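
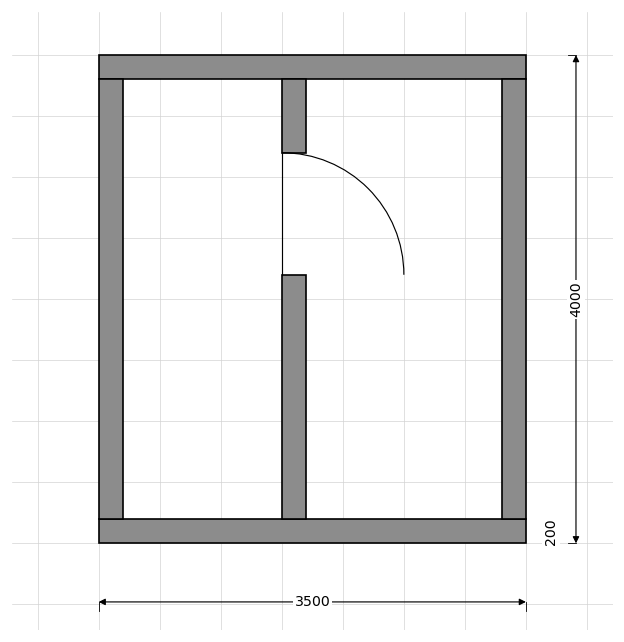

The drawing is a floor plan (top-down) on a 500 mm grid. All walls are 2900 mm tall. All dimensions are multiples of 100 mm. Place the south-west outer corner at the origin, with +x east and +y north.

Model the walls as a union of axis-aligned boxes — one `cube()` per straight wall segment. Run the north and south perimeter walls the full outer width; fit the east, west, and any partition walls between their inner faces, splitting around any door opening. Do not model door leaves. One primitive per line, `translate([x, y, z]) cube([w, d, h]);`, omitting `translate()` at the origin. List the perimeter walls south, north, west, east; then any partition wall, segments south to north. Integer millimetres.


cube([3500, 200, 2900]);
translate([0, 3800, 0]) cube([3500, 200, 2900]);
translate([0, 200, 0]) cube([200, 3600, 2900]);
translate([3300, 200, 0]) cube([200, 3600, 2900]);
translate([1500, 200, 0]) cube([200, 2000, 2900]);
translate([1500, 3200, 0]) cube([200, 600, 2900]);


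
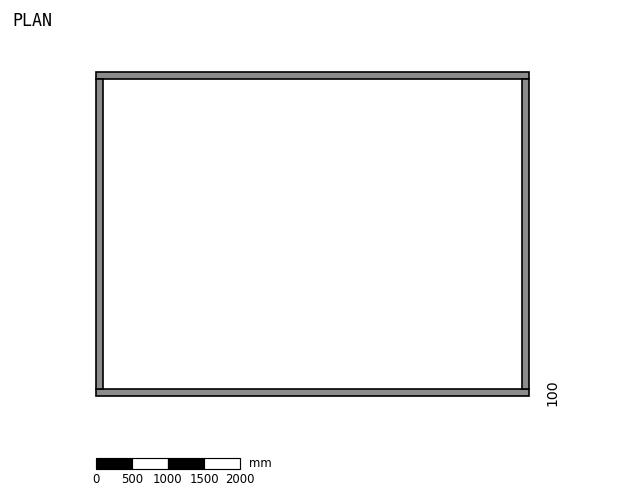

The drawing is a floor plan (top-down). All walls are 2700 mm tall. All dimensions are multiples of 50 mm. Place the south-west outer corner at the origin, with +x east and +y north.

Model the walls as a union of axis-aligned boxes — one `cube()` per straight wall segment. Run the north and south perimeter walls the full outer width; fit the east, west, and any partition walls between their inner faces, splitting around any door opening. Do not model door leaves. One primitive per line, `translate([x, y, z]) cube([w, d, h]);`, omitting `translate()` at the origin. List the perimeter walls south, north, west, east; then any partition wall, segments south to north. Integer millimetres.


cube([6000, 100, 2700]);
translate([0, 4400, 0]) cube([6000, 100, 2700]);
translate([0, 100, 0]) cube([100, 4300, 2700]);
translate([5900, 100, 0]) cube([100, 4300, 2700]);


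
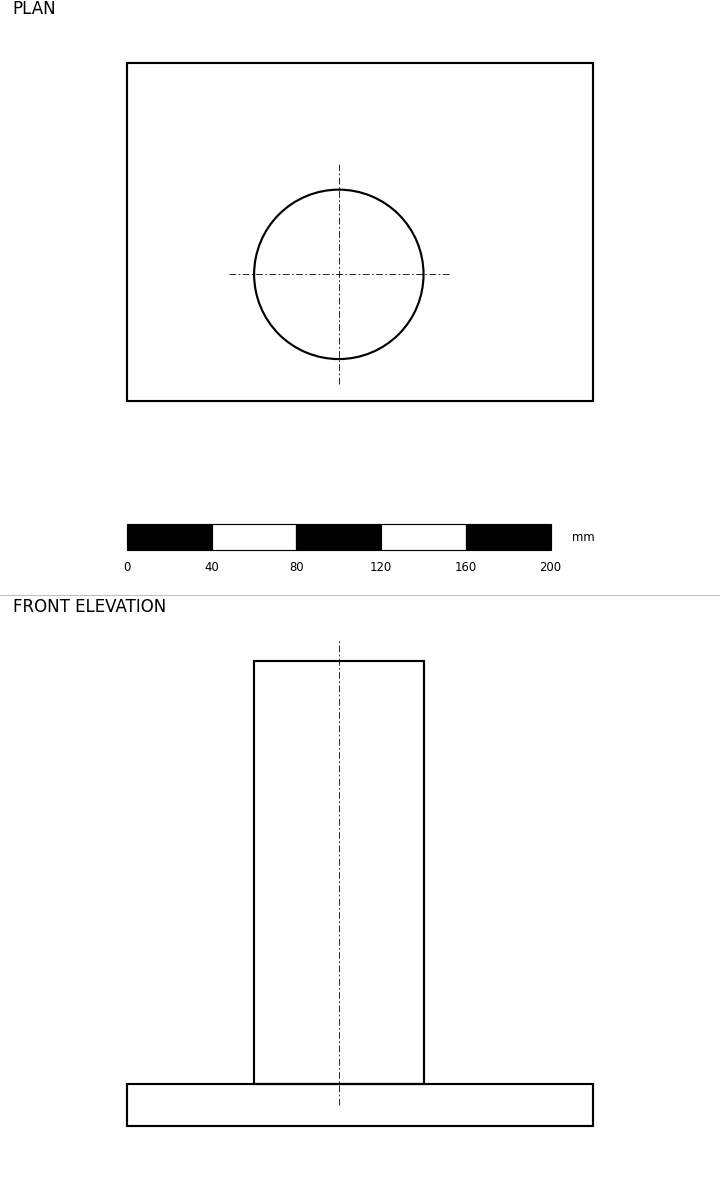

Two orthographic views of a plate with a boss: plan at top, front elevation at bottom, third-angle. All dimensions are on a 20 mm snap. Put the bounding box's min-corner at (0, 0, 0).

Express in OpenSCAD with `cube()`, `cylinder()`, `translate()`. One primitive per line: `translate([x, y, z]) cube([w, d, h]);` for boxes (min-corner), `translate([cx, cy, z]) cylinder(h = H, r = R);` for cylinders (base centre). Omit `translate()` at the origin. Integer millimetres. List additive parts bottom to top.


cube([220, 160, 20]);
translate([100, 60, 20]) cylinder(h = 200, r = 40);


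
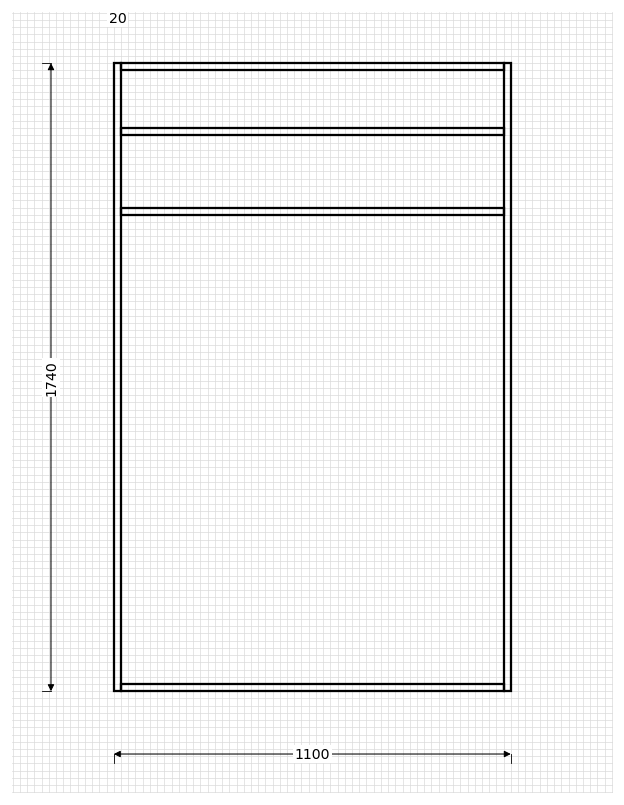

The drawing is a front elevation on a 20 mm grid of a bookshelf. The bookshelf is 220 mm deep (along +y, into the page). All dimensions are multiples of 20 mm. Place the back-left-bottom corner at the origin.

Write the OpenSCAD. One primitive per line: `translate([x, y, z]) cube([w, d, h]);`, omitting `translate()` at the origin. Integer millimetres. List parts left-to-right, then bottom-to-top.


cube([20, 220, 1740]);
translate([20, 0, 0]) cube([1060, 220, 20]);
translate([20, 0, 1320]) cube([1060, 220, 20]);
translate([20, 0, 1540]) cube([1060, 220, 20]);
translate([20, 0, 1720]) cube([1060, 220, 20]);
translate([1080, 0, 0]) cube([20, 220, 1740]);


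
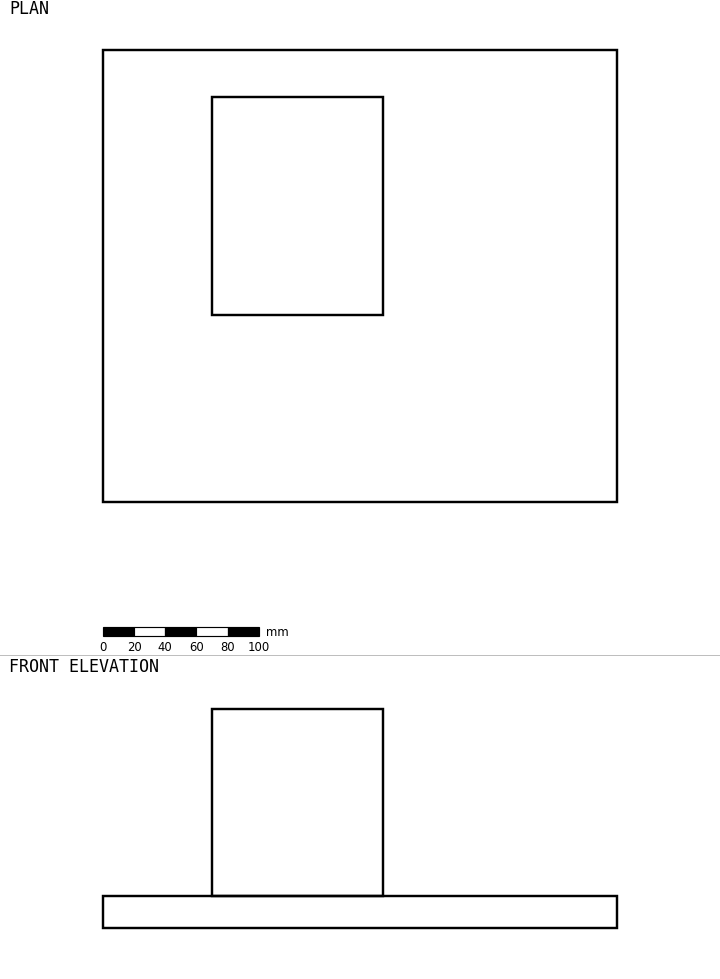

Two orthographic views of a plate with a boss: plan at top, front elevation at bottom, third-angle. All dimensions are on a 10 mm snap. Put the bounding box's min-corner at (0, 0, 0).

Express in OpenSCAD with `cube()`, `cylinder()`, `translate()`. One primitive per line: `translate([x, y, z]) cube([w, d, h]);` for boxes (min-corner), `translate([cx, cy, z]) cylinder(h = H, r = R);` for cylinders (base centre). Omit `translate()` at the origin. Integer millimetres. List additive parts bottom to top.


cube([330, 290, 20]);
translate([70, 120, 20]) cube([110, 140, 120]);


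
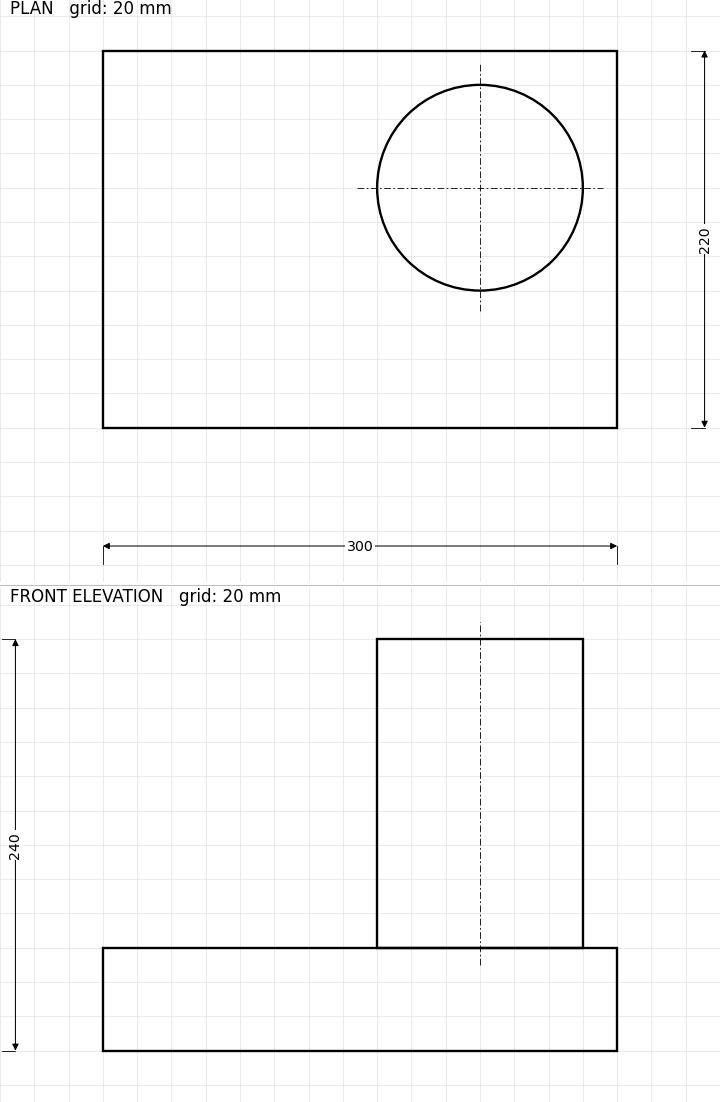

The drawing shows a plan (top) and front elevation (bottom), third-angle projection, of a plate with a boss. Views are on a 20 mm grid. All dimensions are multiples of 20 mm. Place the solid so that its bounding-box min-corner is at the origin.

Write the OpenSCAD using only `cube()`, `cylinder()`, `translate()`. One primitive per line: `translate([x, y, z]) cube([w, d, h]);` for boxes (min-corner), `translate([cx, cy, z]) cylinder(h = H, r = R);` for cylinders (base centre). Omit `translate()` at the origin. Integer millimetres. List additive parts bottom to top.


cube([300, 220, 60]);
translate([220, 140, 60]) cylinder(h = 180, r = 60);


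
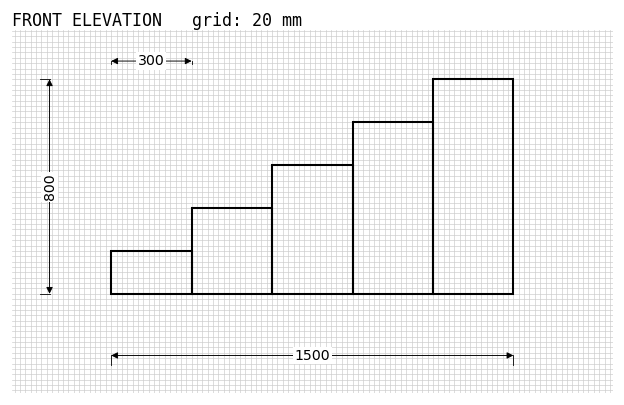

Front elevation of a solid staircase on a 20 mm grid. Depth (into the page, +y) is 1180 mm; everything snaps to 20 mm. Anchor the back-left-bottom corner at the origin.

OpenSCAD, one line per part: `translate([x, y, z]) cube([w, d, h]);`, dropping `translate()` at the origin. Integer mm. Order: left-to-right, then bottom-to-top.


cube([300, 1180, 160]);
translate([300, 0, 0]) cube([300, 1180, 320]);
translate([600, 0, 0]) cube([300, 1180, 480]);
translate([900, 0, 0]) cube([300, 1180, 640]);
translate([1200, 0, 0]) cube([300, 1180, 800]);


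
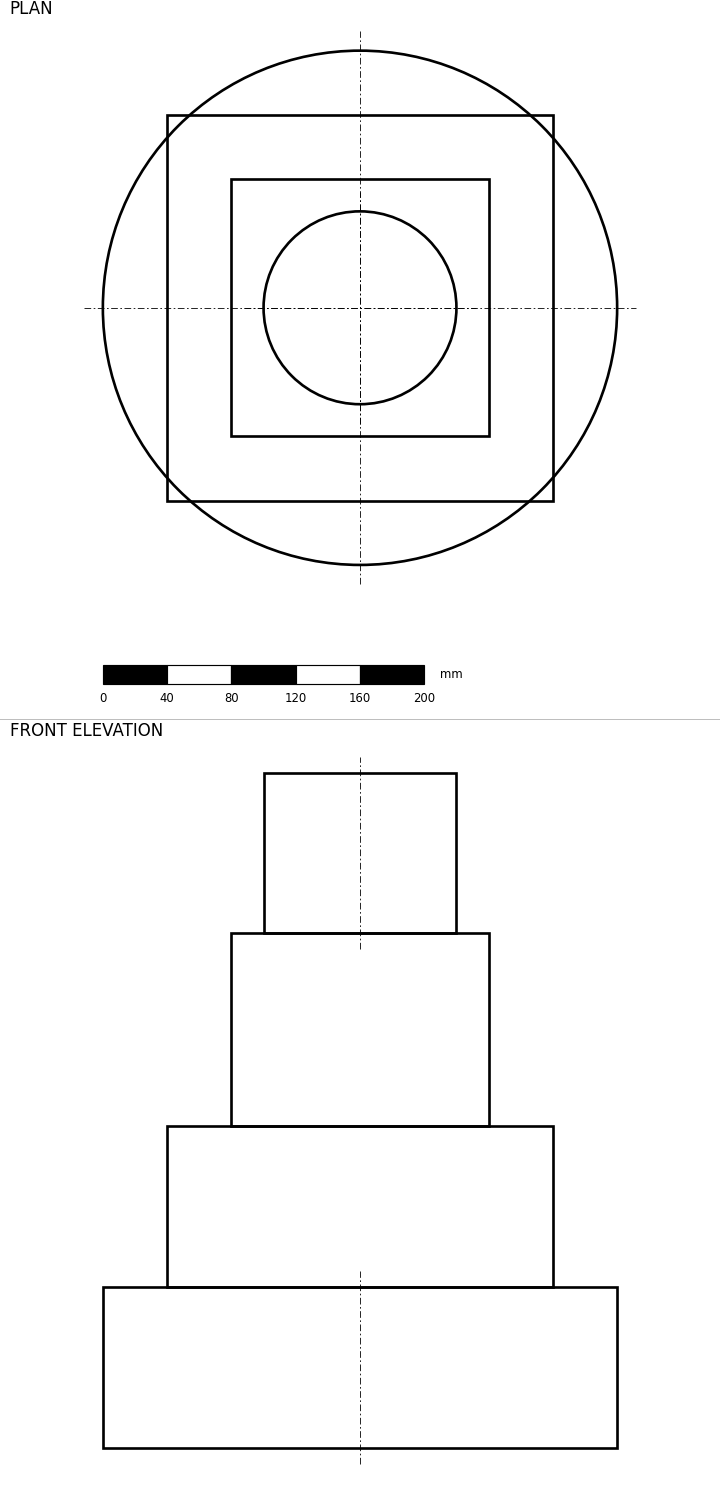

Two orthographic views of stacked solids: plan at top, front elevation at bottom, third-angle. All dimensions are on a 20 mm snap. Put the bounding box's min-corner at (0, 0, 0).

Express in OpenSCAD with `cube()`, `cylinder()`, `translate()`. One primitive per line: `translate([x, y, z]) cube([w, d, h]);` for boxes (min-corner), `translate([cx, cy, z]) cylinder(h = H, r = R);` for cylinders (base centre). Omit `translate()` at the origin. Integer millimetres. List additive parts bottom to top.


translate([160, 160, 0]) cylinder(h = 100, r = 160);
translate([40, 40, 100]) cube([240, 240, 100]);
translate([80, 80, 200]) cube([160, 160, 120]);
translate([160, 160, 320]) cylinder(h = 100, r = 60);


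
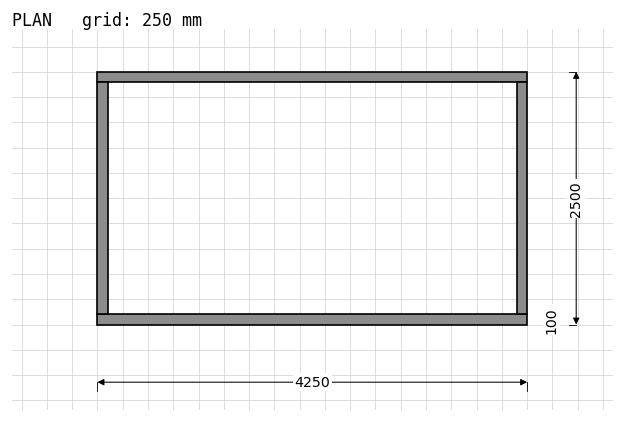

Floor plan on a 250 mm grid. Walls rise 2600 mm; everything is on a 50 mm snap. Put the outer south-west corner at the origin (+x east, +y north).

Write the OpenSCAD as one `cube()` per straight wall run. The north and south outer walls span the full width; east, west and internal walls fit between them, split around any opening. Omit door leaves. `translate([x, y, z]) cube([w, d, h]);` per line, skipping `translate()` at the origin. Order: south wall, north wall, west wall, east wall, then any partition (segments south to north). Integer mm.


cube([4250, 100, 2600]);
translate([0, 2400, 0]) cube([4250, 100, 2600]);
translate([0, 100, 0]) cube([100, 2300, 2600]);
translate([4150, 100, 0]) cube([100, 2300, 2600]);


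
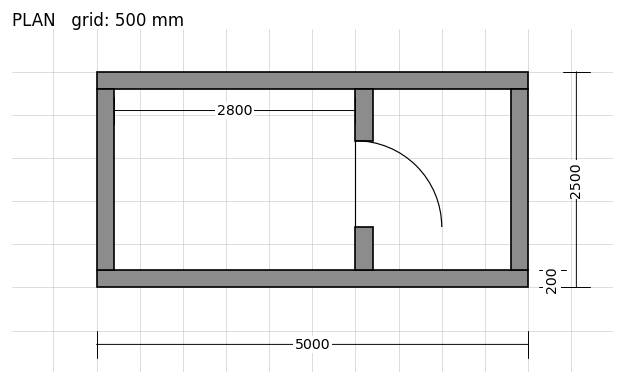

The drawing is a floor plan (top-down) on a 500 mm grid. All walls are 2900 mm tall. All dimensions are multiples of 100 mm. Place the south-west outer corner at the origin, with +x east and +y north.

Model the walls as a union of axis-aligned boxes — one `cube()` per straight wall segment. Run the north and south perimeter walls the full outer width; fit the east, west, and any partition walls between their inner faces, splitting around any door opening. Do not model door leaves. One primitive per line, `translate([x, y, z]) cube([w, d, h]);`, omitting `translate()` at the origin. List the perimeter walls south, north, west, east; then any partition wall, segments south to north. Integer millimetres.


cube([5000, 200, 2900]);
translate([0, 2300, 0]) cube([5000, 200, 2900]);
translate([0, 200, 0]) cube([200, 2100, 2900]);
translate([4800, 200, 0]) cube([200, 2100, 2900]);
translate([3000, 200, 0]) cube([200, 500, 2900]);
translate([3000, 1700, 0]) cube([200, 600, 2900]);


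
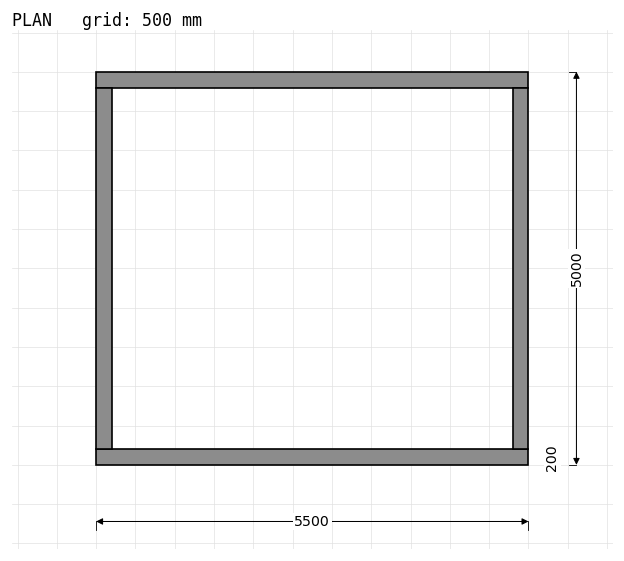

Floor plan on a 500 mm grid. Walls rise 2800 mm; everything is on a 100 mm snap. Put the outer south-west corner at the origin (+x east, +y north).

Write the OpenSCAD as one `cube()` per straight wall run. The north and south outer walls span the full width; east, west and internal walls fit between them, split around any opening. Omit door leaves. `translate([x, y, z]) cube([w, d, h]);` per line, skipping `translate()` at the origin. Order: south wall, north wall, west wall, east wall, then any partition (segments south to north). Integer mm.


cube([5500, 200, 2800]);
translate([0, 4800, 0]) cube([5500, 200, 2800]);
translate([0, 200, 0]) cube([200, 4600, 2800]);
translate([5300, 200, 0]) cube([200, 4600, 2800]);


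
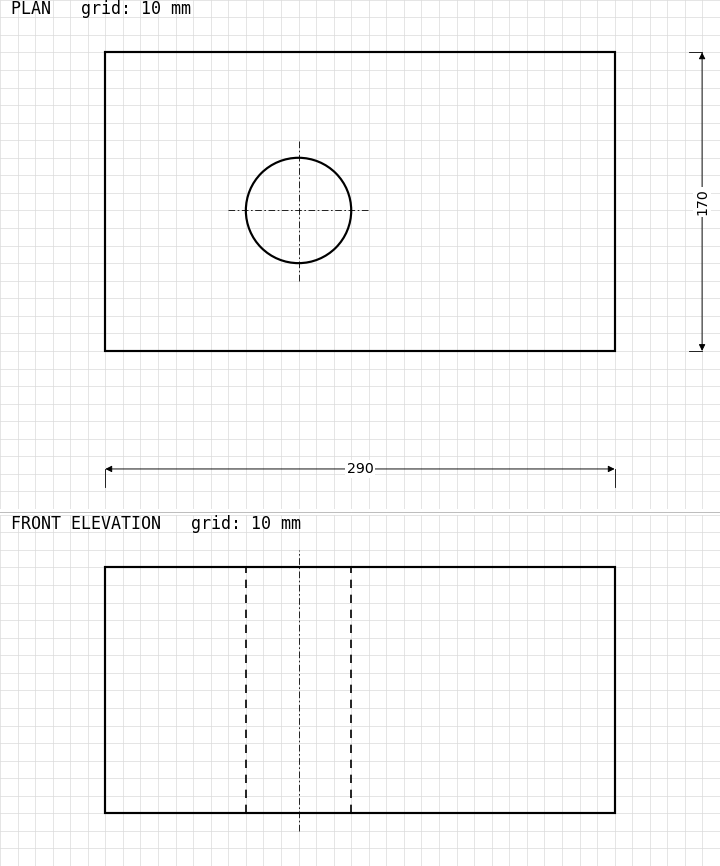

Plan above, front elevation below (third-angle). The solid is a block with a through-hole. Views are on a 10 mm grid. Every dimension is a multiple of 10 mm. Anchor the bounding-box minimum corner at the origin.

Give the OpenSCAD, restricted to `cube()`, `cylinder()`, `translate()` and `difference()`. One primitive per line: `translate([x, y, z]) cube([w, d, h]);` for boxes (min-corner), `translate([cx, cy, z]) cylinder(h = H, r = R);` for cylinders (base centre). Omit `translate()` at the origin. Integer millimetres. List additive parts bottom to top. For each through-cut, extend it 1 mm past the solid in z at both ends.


difference() {
  cube([290, 170, 140]);
  translate([110, 80, -1]) cylinder(h = 142, r = 30);
}


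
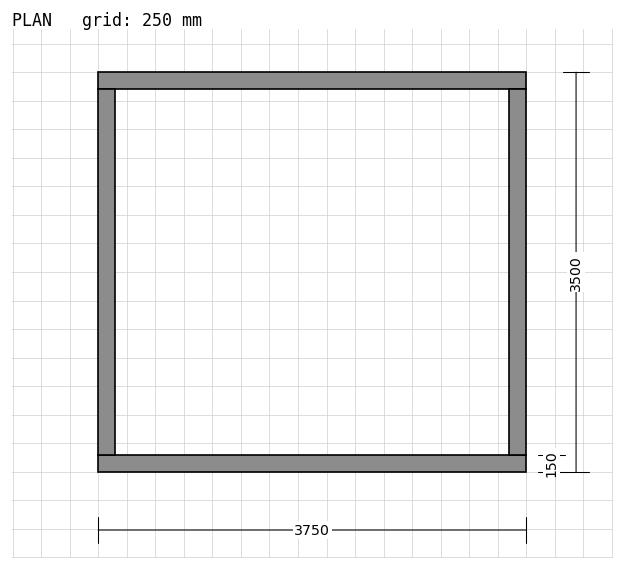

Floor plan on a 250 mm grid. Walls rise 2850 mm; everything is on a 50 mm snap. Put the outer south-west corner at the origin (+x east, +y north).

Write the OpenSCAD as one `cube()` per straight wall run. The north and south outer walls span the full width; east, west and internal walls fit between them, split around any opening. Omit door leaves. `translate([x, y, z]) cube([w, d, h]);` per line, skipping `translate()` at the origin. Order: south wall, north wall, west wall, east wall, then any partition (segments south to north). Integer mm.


cube([3750, 150, 2850]);
translate([0, 3350, 0]) cube([3750, 150, 2850]);
translate([0, 150, 0]) cube([150, 3200, 2850]);
translate([3600, 150, 0]) cube([150, 3200, 2850]);


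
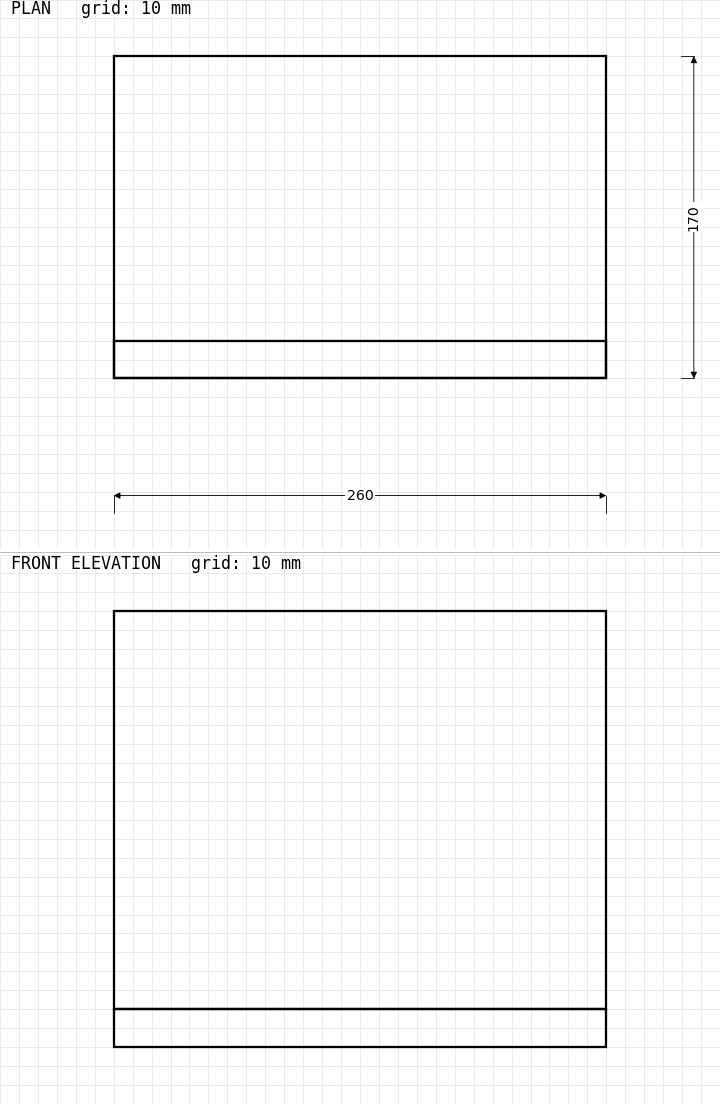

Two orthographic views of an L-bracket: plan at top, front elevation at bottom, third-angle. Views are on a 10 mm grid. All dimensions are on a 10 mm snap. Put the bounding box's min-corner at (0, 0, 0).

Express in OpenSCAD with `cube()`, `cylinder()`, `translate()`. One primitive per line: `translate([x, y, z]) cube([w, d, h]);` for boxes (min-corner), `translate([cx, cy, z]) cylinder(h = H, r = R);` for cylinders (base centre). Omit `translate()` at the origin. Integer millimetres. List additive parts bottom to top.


cube([260, 170, 20]);
translate([0, 0, 20]) cube([260, 20, 210]);


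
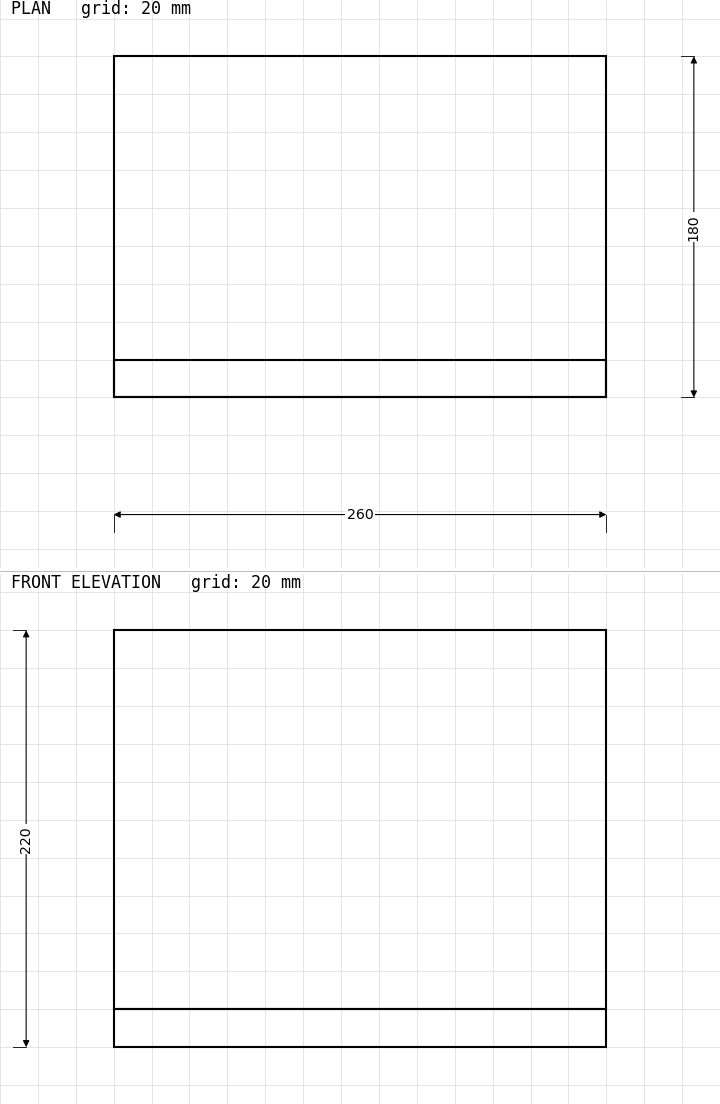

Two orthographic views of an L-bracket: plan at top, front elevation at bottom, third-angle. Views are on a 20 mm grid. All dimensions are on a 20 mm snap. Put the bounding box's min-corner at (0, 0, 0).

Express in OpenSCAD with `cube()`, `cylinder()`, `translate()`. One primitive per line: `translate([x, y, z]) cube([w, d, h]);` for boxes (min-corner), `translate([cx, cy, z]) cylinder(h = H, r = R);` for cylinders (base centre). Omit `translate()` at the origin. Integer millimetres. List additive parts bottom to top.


cube([260, 180, 20]);
translate([0, 0, 20]) cube([260, 20, 200]);


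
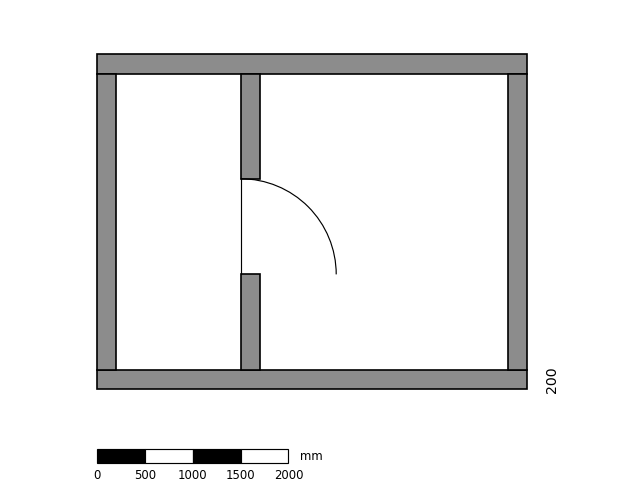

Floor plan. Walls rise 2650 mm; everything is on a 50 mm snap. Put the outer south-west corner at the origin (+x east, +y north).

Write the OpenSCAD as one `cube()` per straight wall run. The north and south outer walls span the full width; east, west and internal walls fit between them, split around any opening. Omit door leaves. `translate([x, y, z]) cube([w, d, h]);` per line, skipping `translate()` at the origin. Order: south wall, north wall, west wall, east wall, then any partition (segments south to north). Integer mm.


cube([4500, 200, 2650]);
translate([0, 3300, 0]) cube([4500, 200, 2650]);
translate([0, 200, 0]) cube([200, 3100, 2650]);
translate([4300, 200, 0]) cube([200, 3100, 2650]);
translate([1500, 200, 0]) cube([200, 1000, 2650]);
translate([1500, 2200, 0]) cube([200, 1100, 2650]);


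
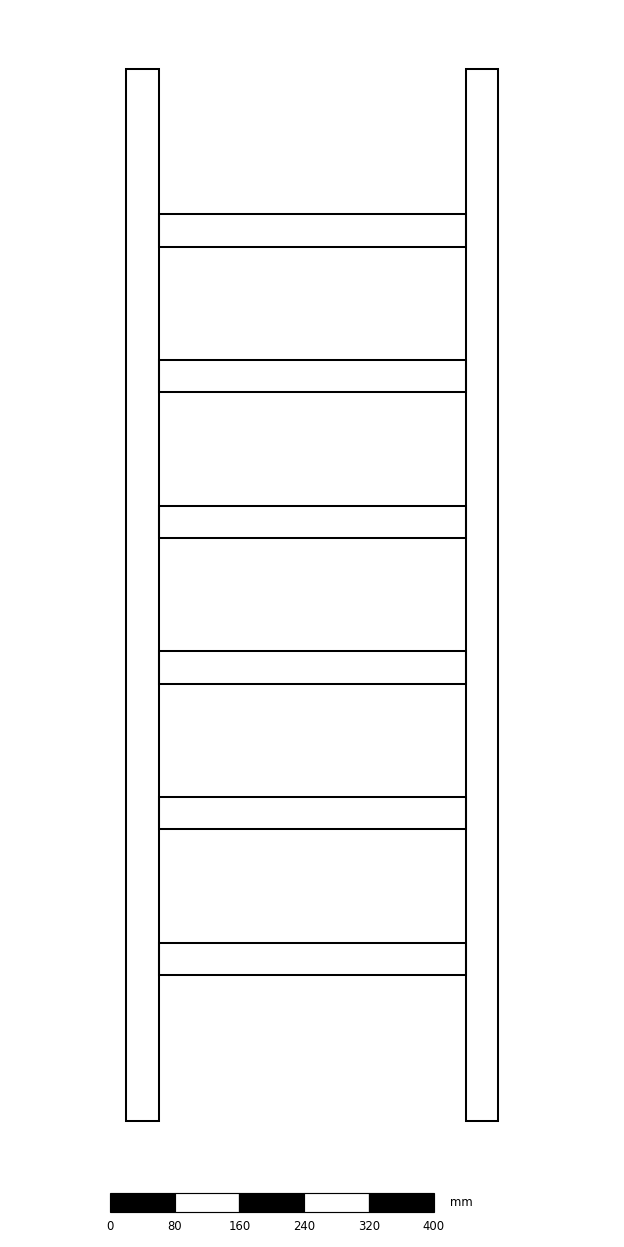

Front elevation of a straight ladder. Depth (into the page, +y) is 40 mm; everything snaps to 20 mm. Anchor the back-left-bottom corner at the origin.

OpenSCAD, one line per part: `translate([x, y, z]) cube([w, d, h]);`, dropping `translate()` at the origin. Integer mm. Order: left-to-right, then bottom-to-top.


cube([40, 40, 1300]);
translate([40, 0, 180]) cube([380, 40, 40]);
translate([40, 0, 360]) cube([380, 40, 40]);
translate([40, 0, 540]) cube([380, 40, 40]);
translate([40, 0, 720]) cube([380, 40, 40]);
translate([40, 0, 900]) cube([380, 40, 40]);
translate([40, 0, 1080]) cube([380, 40, 40]);
translate([420, 0, 0]) cube([40, 40, 1300]);


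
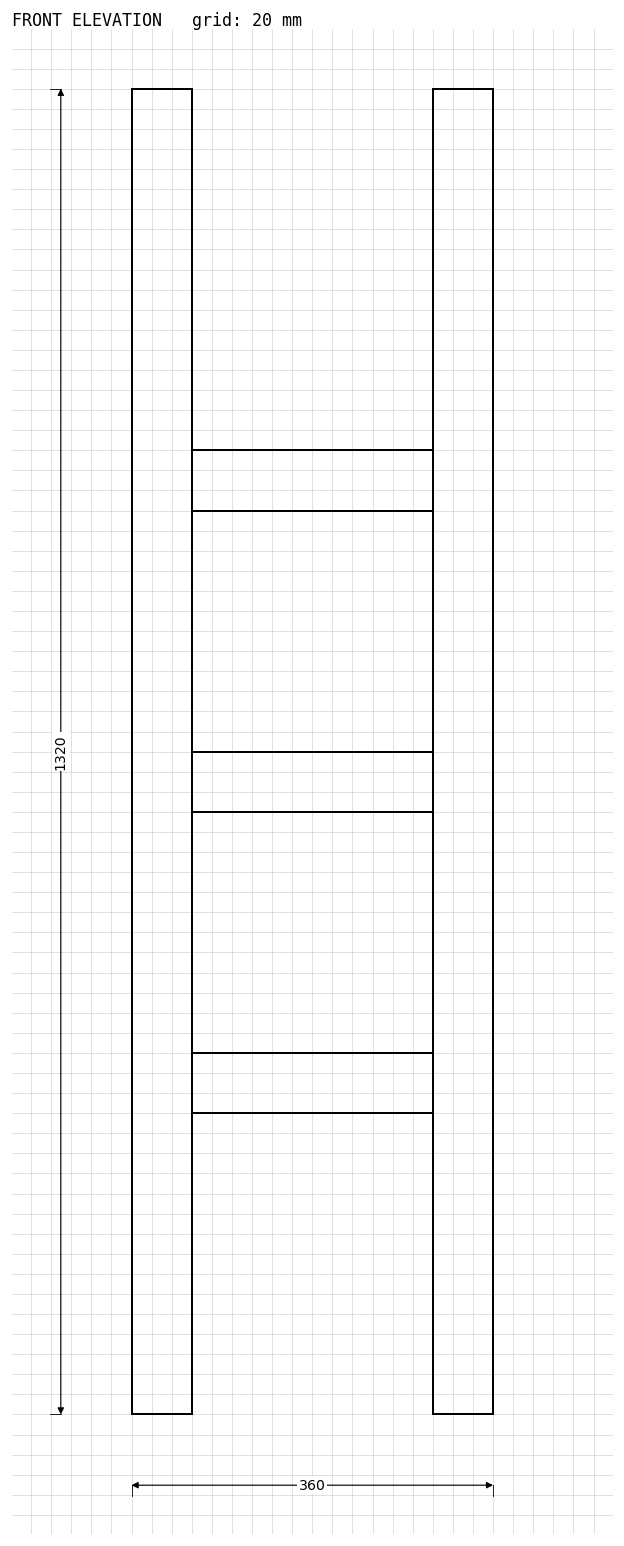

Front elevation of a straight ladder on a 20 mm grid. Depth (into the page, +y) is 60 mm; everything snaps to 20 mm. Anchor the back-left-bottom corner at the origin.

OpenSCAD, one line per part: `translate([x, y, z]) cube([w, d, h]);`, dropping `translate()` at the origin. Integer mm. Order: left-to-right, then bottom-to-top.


cube([60, 60, 1320]);
translate([60, 0, 300]) cube([240, 60, 60]);
translate([60, 0, 600]) cube([240, 60, 60]);
translate([60, 0, 900]) cube([240, 60, 60]);
translate([300, 0, 0]) cube([60, 60, 1320]);


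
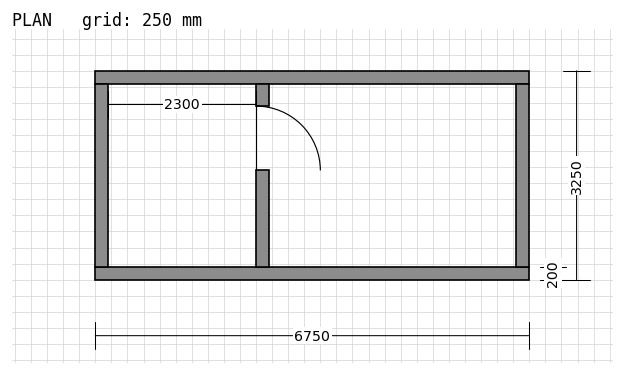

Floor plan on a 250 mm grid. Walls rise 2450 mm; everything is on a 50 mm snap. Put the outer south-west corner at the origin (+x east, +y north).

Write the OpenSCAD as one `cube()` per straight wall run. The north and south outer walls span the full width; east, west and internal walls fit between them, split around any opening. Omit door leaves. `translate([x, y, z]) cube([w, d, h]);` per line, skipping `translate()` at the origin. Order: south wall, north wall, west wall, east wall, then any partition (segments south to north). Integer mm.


cube([6750, 200, 2450]);
translate([0, 3050, 0]) cube([6750, 200, 2450]);
translate([0, 200, 0]) cube([200, 2850, 2450]);
translate([6550, 200, 0]) cube([200, 2850, 2450]);
translate([2500, 200, 0]) cube([200, 1500, 2450]);
translate([2500, 2700, 0]) cube([200, 350, 2450]);


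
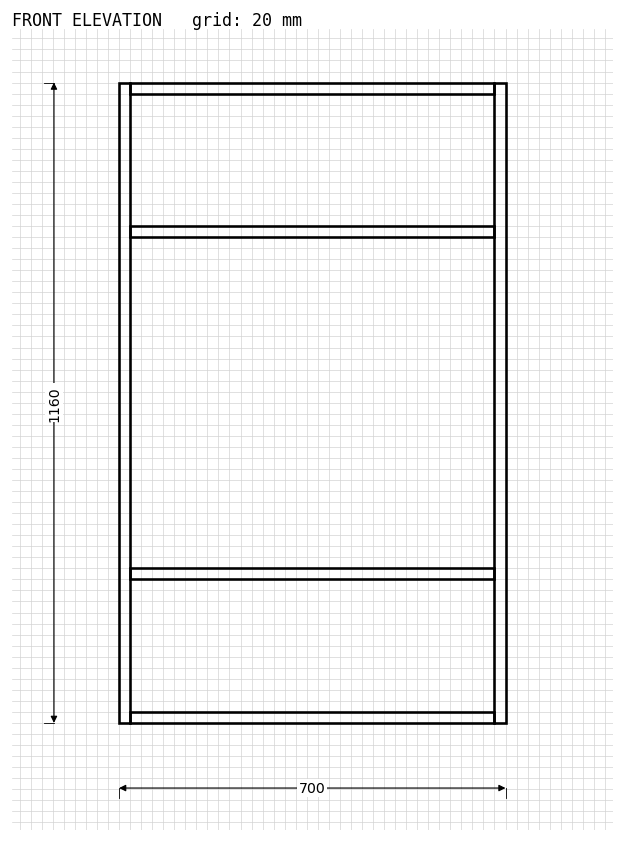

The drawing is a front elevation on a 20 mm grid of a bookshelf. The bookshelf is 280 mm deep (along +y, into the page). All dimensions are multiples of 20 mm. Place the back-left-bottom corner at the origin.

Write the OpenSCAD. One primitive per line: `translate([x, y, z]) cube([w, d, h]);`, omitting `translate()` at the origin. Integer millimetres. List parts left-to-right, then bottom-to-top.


cube([20, 280, 1160]);
translate([20, 0, 0]) cube([660, 280, 20]);
translate([20, 0, 260]) cube([660, 280, 20]);
translate([20, 0, 880]) cube([660, 280, 20]);
translate([20, 0, 1140]) cube([660, 280, 20]);
translate([680, 0, 0]) cube([20, 280, 1160]);


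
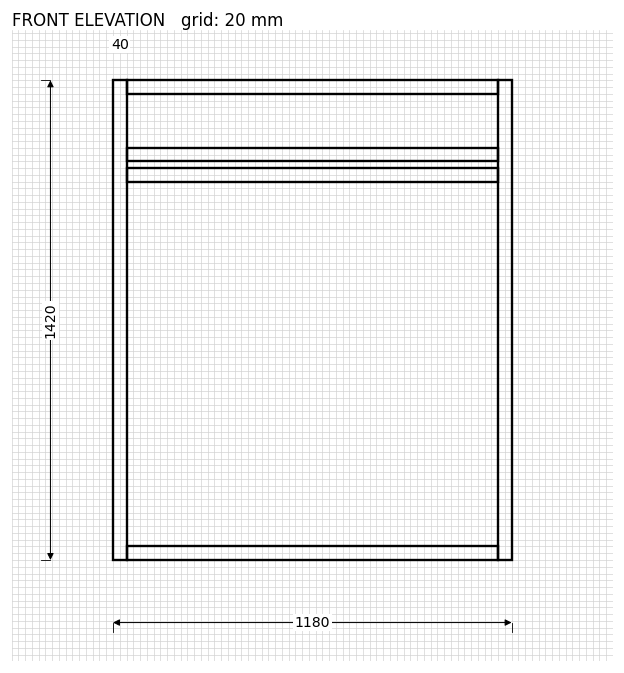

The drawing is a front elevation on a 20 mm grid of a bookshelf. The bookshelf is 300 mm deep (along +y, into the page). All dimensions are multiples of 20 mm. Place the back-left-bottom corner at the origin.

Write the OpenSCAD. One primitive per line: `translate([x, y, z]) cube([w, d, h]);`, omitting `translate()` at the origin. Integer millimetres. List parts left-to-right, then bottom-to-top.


cube([40, 300, 1420]);
translate([40, 0, 0]) cube([1100, 300, 40]);
translate([40, 0, 1120]) cube([1100, 300, 40]);
translate([40, 0, 1180]) cube([1100, 300, 40]);
translate([40, 0, 1380]) cube([1100, 300, 40]);
translate([1140, 0, 0]) cube([40, 300, 1420]);


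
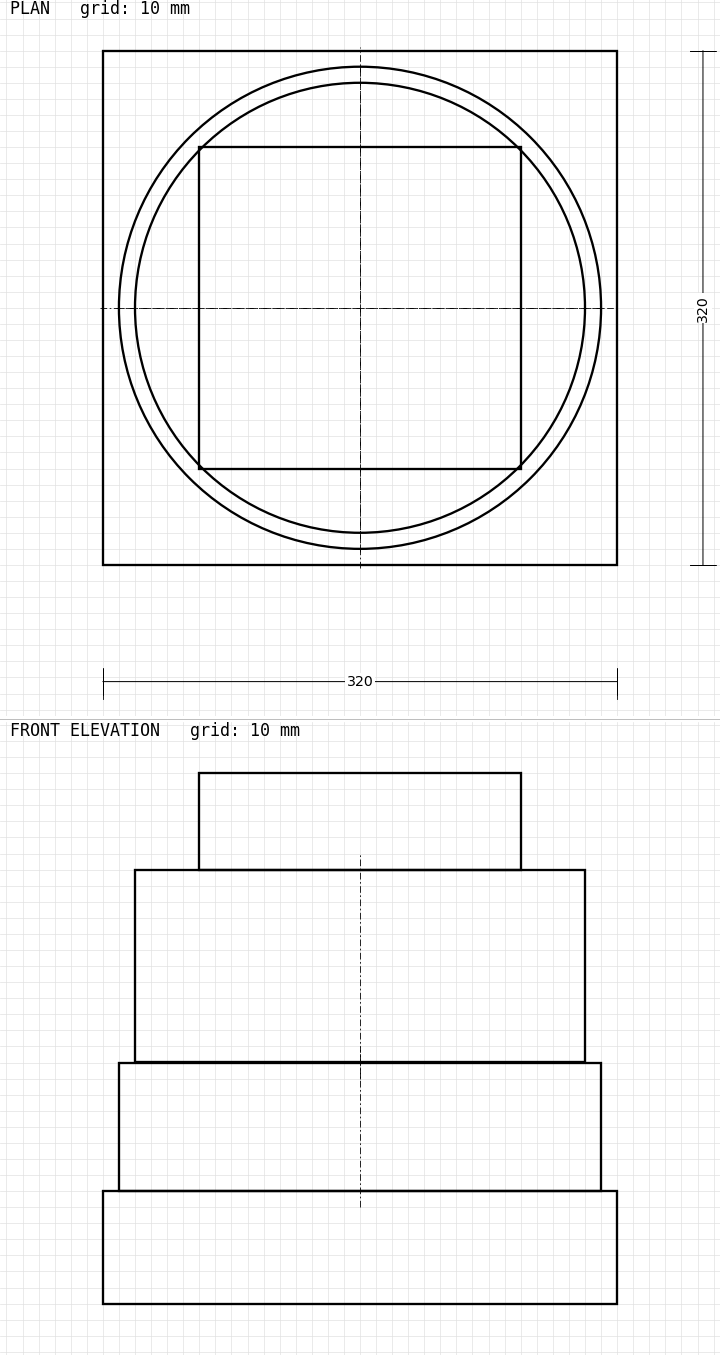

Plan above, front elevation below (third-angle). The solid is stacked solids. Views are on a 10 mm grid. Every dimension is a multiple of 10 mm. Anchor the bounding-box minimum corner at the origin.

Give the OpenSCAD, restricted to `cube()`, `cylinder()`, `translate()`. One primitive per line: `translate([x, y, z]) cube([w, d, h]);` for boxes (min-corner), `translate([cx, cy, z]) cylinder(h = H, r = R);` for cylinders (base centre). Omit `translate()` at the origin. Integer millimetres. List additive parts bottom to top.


cube([320, 320, 70]);
translate([160, 160, 70]) cylinder(h = 80, r = 150);
translate([160, 160, 150]) cylinder(h = 120, r = 140);
translate([60, 60, 270]) cube([200, 200, 60]);


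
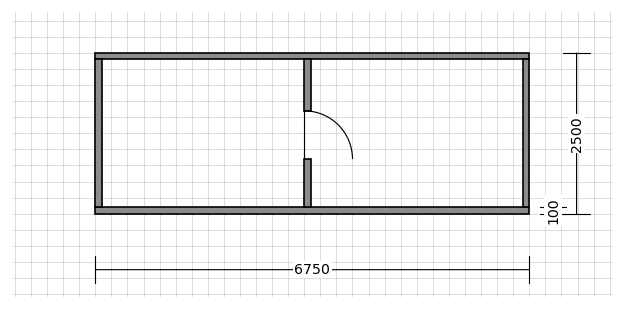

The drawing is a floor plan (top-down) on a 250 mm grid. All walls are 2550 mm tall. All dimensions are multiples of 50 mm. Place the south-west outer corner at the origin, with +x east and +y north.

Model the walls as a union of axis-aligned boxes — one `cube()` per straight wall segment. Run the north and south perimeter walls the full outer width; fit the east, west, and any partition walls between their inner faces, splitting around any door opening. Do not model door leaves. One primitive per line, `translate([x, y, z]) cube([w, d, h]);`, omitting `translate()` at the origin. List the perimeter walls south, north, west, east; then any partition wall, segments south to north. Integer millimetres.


cube([6750, 100, 2550]);
translate([0, 2400, 0]) cube([6750, 100, 2550]);
translate([0, 100, 0]) cube([100, 2300, 2550]);
translate([6650, 100, 0]) cube([100, 2300, 2550]);
translate([3250, 100, 0]) cube([100, 750, 2550]);
translate([3250, 1600, 0]) cube([100, 800, 2550]);


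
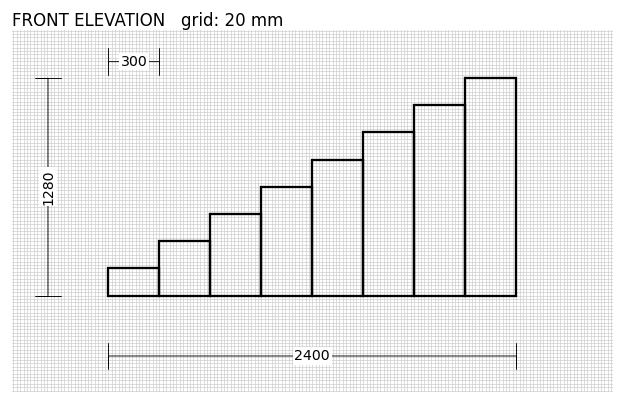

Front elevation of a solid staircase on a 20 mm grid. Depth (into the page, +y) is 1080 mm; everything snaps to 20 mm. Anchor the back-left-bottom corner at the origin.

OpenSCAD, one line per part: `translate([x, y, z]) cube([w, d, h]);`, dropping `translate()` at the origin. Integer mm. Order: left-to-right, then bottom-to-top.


cube([300, 1080, 160]);
translate([300, 0, 0]) cube([300, 1080, 320]);
translate([600, 0, 0]) cube([300, 1080, 480]);
translate([900, 0, 0]) cube([300, 1080, 640]);
translate([1200, 0, 0]) cube([300, 1080, 800]);
translate([1500, 0, 0]) cube([300, 1080, 960]);
translate([1800, 0, 0]) cube([300, 1080, 1120]);
translate([2100, 0, 0]) cube([300, 1080, 1280]);


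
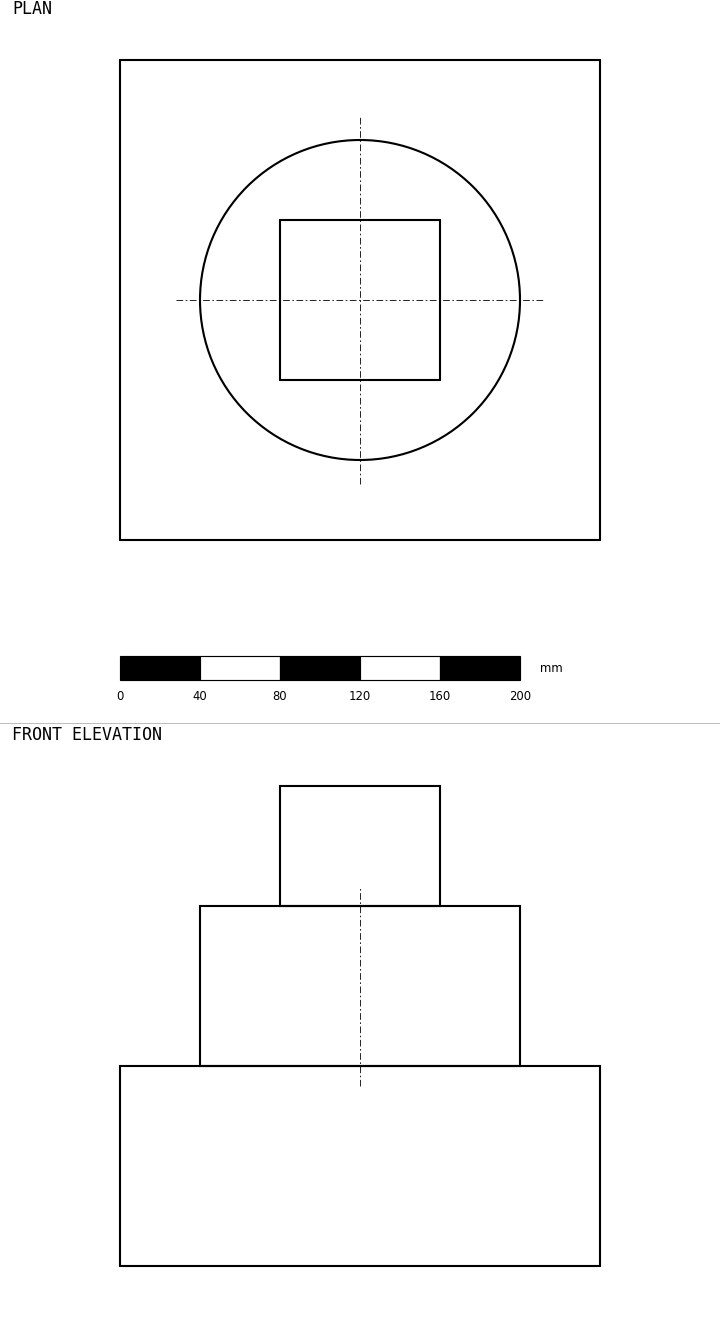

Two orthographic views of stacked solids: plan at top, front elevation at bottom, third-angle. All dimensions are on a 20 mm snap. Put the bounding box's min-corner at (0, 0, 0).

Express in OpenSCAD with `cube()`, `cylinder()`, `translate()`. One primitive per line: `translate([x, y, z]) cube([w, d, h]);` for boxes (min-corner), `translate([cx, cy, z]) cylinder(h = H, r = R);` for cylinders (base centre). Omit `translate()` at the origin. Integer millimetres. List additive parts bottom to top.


cube([240, 240, 100]);
translate([120, 120, 100]) cylinder(h = 80, r = 80);
translate([80, 80, 180]) cube([80, 80, 60]);


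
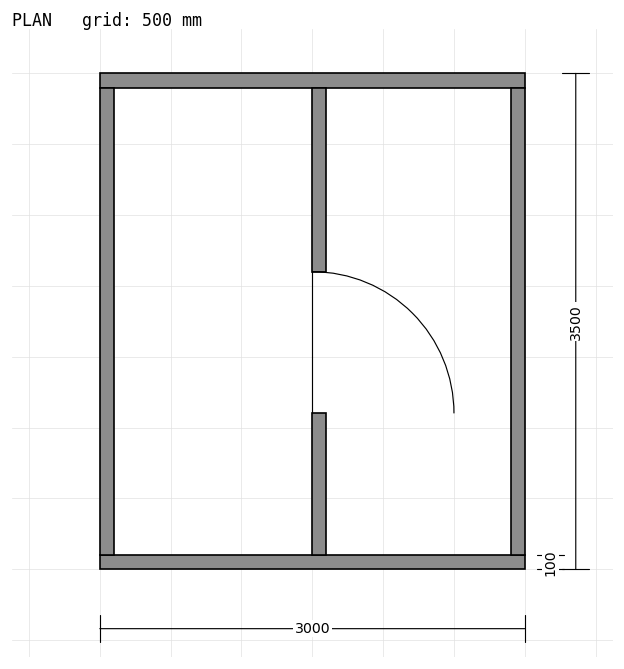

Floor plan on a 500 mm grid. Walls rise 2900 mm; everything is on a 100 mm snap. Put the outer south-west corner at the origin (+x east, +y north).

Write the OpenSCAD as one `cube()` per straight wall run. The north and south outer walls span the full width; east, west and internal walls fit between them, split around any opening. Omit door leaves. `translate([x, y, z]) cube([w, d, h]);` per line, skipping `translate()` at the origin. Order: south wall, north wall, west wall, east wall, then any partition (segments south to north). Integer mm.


cube([3000, 100, 2900]);
translate([0, 3400, 0]) cube([3000, 100, 2900]);
translate([0, 100, 0]) cube([100, 3300, 2900]);
translate([2900, 100, 0]) cube([100, 3300, 2900]);
translate([1500, 100, 0]) cube([100, 1000, 2900]);
translate([1500, 2100, 0]) cube([100, 1300, 2900]);


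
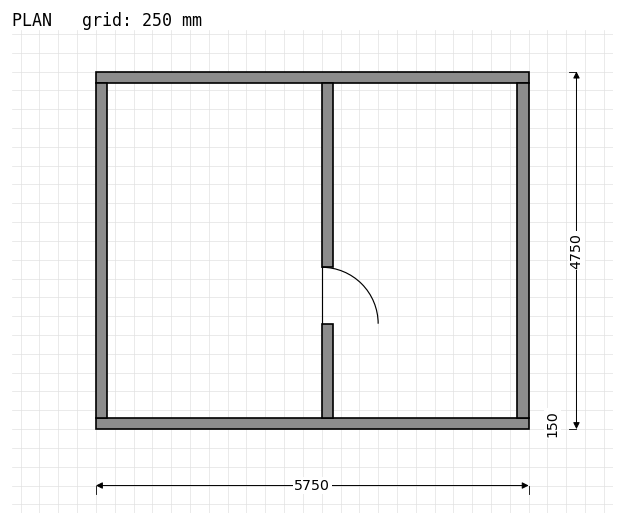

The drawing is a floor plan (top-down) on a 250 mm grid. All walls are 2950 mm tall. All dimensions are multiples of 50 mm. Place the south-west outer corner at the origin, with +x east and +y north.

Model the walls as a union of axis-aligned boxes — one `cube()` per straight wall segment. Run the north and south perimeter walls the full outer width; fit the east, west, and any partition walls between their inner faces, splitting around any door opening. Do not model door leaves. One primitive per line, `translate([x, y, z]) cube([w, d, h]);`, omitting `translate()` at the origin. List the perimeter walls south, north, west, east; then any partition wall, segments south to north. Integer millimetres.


cube([5750, 150, 2950]);
translate([0, 4600, 0]) cube([5750, 150, 2950]);
translate([0, 150, 0]) cube([150, 4450, 2950]);
translate([5600, 150, 0]) cube([150, 4450, 2950]);
translate([3000, 150, 0]) cube([150, 1250, 2950]);
translate([3000, 2150, 0]) cube([150, 2450, 2950]);


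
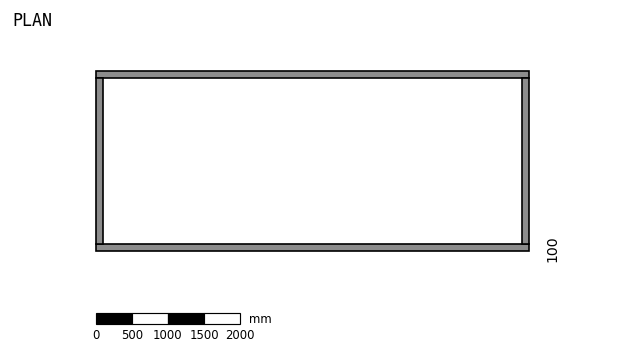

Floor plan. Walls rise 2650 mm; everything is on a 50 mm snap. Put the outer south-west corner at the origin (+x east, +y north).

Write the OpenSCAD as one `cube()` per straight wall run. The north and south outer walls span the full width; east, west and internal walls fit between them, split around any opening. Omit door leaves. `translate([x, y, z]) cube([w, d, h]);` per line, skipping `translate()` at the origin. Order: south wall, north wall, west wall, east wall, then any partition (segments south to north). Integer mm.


cube([6000, 100, 2650]);
translate([0, 2400, 0]) cube([6000, 100, 2650]);
translate([0, 100, 0]) cube([100, 2300, 2650]);
translate([5900, 100, 0]) cube([100, 2300, 2650]);


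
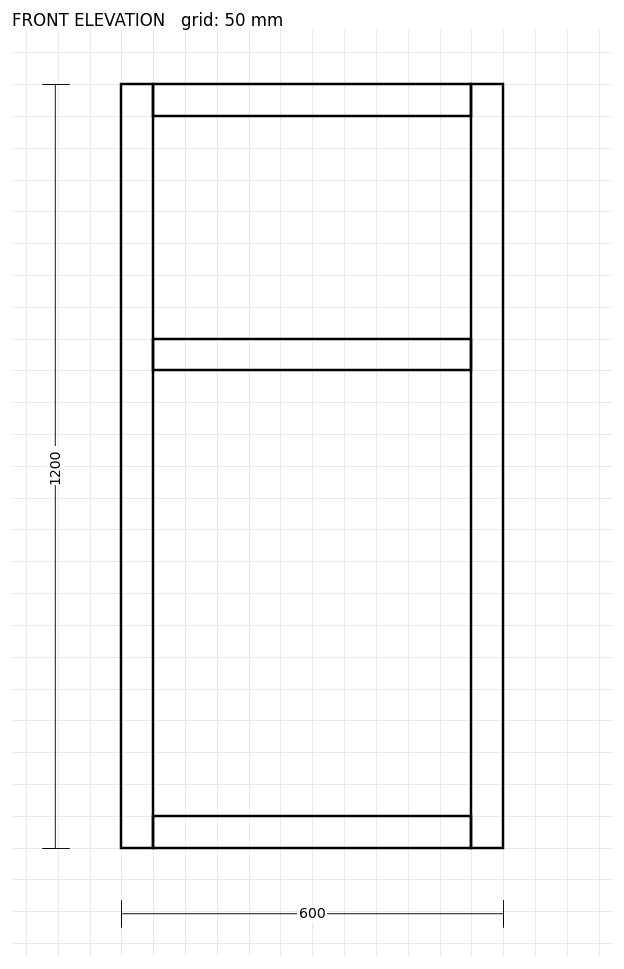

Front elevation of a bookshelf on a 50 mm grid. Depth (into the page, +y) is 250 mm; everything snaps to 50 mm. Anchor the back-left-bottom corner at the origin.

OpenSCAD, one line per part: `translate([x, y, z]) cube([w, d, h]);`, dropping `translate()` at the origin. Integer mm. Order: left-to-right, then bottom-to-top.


cube([50, 250, 1200]);
translate([50, 0, 0]) cube([500, 250, 50]);
translate([50, 0, 750]) cube([500, 250, 50]);
translate([50, 0, 1150]) cube([500, 250, 50]);
translate([550, 0, 0]) cube([50, 250, 1200]);


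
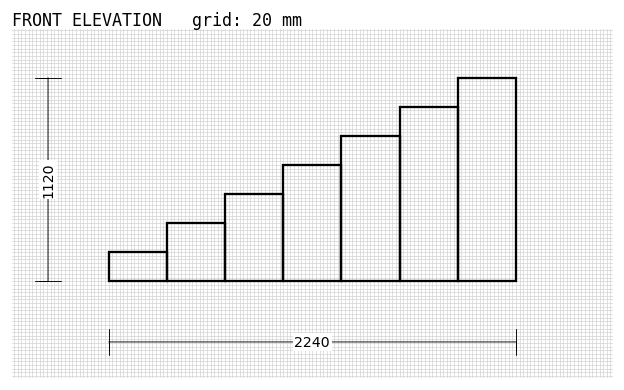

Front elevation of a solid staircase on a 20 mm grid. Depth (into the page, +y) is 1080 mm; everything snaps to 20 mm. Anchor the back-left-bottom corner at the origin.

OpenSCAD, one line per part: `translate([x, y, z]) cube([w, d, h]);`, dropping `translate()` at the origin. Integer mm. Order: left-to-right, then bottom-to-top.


cube([320, 1080, 160]);
translate([320, 0, 0]) cube([320, 1080, 320]);
translate([640, 0, 0]) cube([320, 1080, 480]);
translate([960, 0, 0]) cube([320, 1080, 640]);
translate([1280, 0, 0]) cube([320, 1080, 800]);
translate([1600, 0, 0]) cube([320, 1080, 960]);
translate([1920, 0, 0]) cube([320, 1080, 1120]);


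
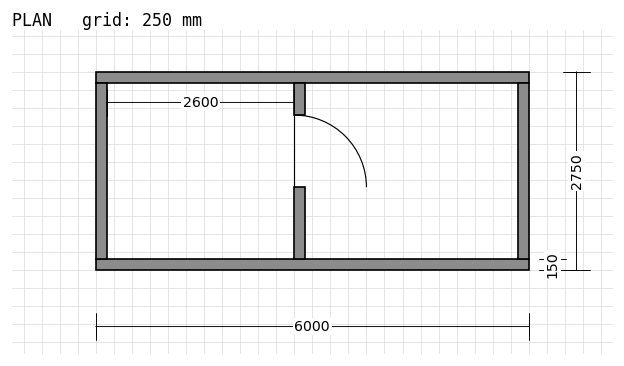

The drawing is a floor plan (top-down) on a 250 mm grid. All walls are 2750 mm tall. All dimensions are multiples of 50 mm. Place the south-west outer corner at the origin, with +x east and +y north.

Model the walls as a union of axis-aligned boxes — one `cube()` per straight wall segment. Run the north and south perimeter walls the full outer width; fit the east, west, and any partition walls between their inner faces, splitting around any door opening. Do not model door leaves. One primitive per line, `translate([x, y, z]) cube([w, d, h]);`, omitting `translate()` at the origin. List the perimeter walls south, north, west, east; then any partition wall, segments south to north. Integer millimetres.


cube([6000, 150, 2750]);
translate([0, 2600, 0]) cube([6000, 150, 2750]);
translate([0, 150, 0]) cube([150, 2450, 2750]);
translate([5850, 150, 0]) cube([150, 2450, 2750]);
translate([2750, 150, 0]) cube([150, 1000, 2750]);
translate([2750, 2150, 0]) cube([150, 450, 2750]);


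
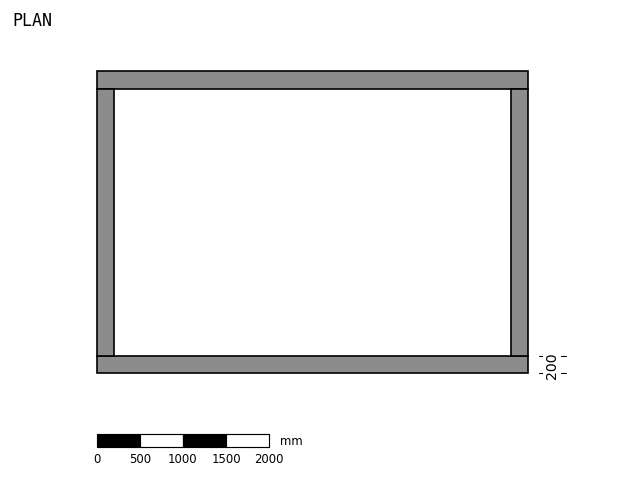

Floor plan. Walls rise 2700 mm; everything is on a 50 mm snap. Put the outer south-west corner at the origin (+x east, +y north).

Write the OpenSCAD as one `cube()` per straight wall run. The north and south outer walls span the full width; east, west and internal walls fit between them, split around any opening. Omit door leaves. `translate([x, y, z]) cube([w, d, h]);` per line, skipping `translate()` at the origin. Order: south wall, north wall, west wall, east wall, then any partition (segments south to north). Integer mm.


cube([5000, 200, 2700]);
translate([0, 3300, 0]) cube([5000, 200, 2700]);
translate([0, 200, 0]) cube([200, 3100, 2700]);
translate([4800, 200, 0]) cube([200, 3100, 2700]);


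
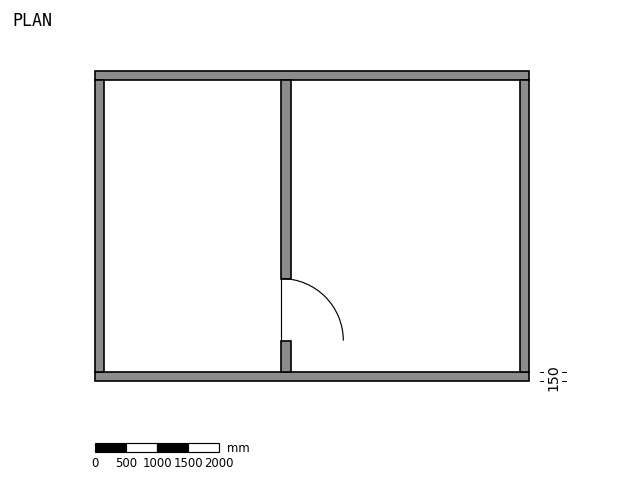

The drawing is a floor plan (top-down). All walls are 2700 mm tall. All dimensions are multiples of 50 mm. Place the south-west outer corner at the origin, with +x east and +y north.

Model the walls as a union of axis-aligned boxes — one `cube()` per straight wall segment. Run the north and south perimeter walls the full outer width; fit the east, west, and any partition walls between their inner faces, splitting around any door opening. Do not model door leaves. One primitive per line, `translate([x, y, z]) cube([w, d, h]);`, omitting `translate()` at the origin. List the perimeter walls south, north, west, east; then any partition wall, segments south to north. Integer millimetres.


cube([7000, 150, 2700]);
translate([0, 4850, 0]) cube([7000, 150, 2700]);
translate([0, 150, 0]) cube([150, 4700, 2700]);
translate([6850, 150, 0]) cube([150, 4700, 2700]);
translate([3000, 150, 0]) cube([150, 500, 2700]);
translate([3000, 1650, 0]) cube([150, 3200, 2700]);


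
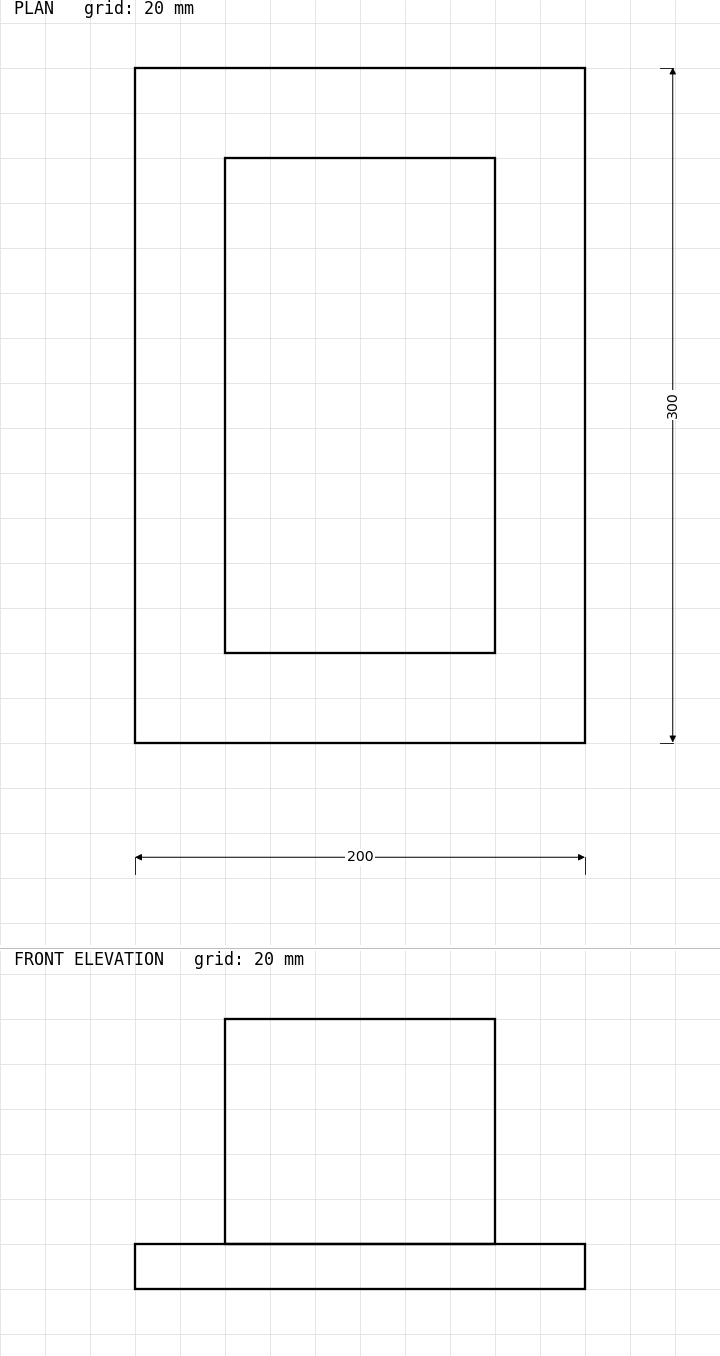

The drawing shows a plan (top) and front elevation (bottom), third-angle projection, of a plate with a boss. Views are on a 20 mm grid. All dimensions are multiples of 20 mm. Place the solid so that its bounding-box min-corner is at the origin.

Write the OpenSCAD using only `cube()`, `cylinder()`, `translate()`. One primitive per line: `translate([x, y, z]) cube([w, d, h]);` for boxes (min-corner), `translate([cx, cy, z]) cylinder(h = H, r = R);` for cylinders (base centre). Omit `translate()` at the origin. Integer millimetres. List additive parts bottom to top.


cube([200, 300, 20]);
translate([40, 40, 20]) cube([120, 220, 100]);


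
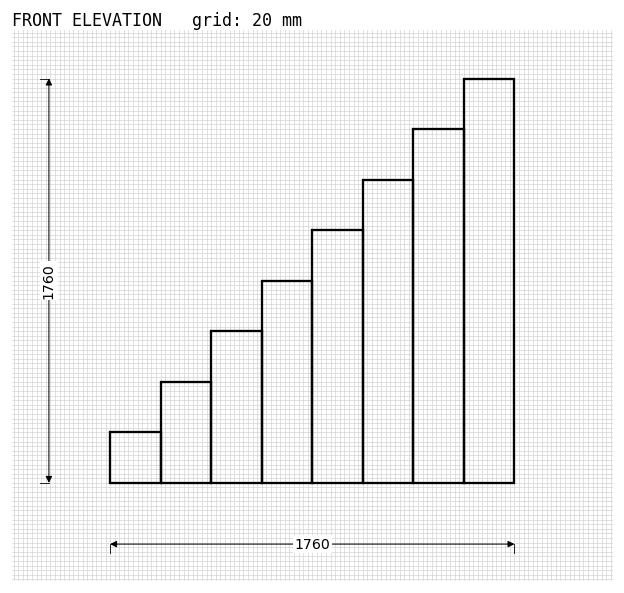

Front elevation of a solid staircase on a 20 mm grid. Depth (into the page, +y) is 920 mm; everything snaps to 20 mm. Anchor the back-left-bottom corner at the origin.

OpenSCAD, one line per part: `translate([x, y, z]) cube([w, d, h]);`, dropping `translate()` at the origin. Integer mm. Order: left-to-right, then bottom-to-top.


cube([220, 920, 220]);
translate([220, 0, 0]) cube([220, 920, 440]);
translate([440, 0, 0]) cube([220, 920, 660]);
translate([660, 0, 0]) cube([220, 920, 880]);
translate([880, 0, 0]) cube([220, 920, 1100]);
translate([1100, 0, 0]) cube([220, 920, 1320]);
translate([1320, 0, 0]) cube([220, 920, 1540]);
translate([1540, 0, 0]) cube([220, 920, 1760]);


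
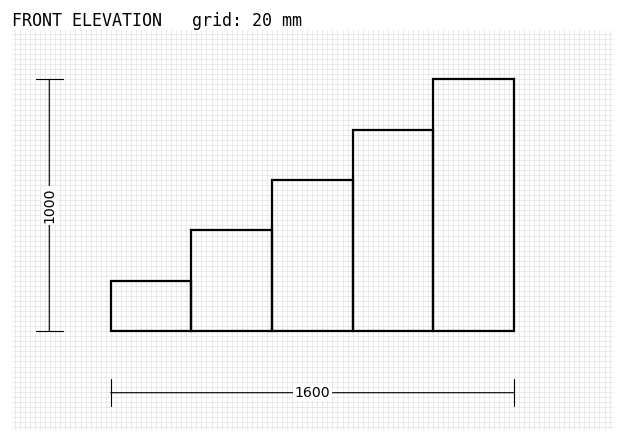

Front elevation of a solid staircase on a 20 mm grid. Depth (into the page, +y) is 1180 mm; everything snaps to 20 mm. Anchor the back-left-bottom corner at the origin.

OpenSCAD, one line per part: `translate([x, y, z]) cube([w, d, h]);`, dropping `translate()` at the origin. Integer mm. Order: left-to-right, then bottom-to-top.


cube([320, 1180, 200]);
translate([320, 0, 0]) cube([320, 1180, 400]);
translate([640, 0, 0]) cube([320, 1180, 600]);
translate([960, 0, 0]) cube([320, 1180, 800]);
translate([1280, 0, 0]) cube([320, 1180, 1000]);


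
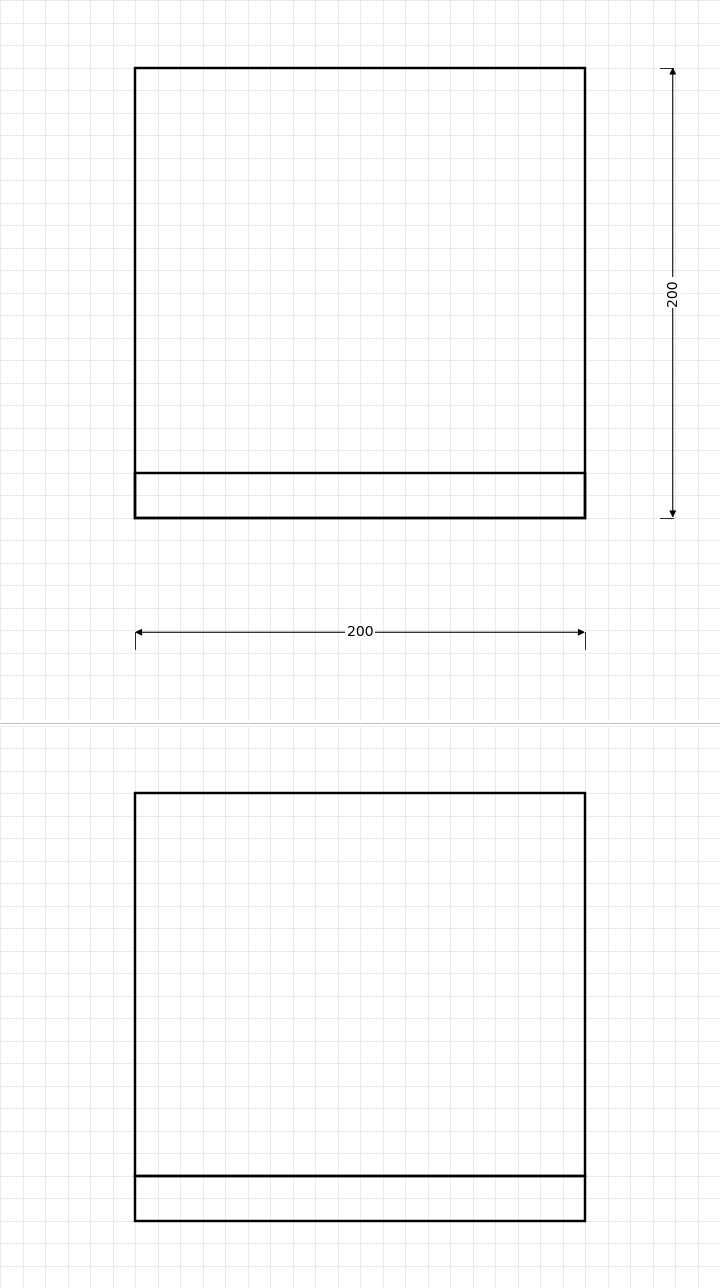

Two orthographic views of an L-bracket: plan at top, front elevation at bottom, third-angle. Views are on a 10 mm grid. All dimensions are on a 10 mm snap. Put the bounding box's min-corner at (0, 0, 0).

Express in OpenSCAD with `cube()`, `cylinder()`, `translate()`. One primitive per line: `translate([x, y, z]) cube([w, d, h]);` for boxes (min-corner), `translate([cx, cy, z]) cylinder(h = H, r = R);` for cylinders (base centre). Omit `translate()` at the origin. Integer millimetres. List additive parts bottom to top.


cube([200, 200, 20]);
translate([0, 0, 20]) cube([200, 20, 170]);


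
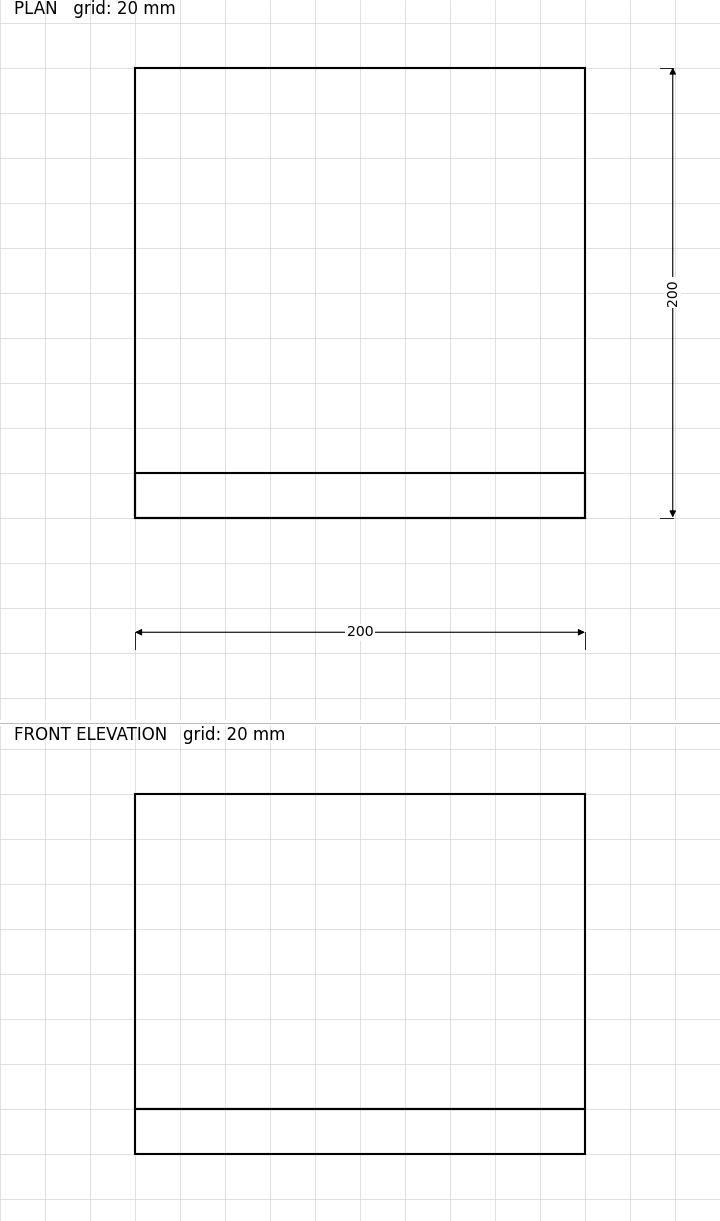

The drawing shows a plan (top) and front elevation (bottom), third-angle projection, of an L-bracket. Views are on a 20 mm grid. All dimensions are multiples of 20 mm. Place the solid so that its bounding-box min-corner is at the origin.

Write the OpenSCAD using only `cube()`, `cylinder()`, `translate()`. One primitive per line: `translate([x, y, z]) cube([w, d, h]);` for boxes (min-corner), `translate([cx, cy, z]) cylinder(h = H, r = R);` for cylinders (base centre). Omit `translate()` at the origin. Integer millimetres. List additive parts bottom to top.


cube([200, 200, 20]);
translate([0, 0, 20]) cube([200, 20, 140]);


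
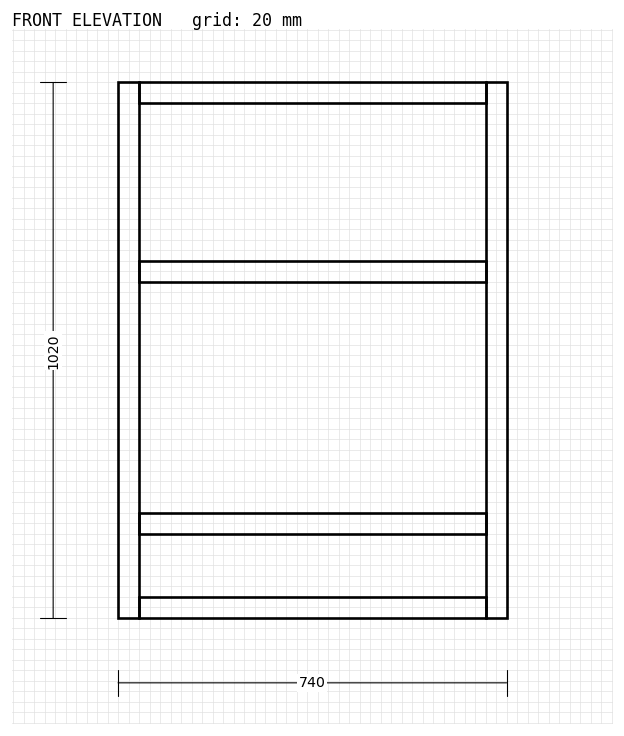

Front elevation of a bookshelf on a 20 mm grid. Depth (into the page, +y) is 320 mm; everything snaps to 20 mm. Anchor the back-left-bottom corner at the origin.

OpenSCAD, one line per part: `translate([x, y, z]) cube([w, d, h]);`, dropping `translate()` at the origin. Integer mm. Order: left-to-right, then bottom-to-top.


cube([40, 320, 1020]);
translate([40, 0, 0]) cube([660, 320, 40]);
translate([40, 0, 160]) cube([660, 320, 40]);
translate([40, 0, 640]) cube([660, 320, 40]);
translate([40, 0, 980]) cube([660, 320, 40]);
translate([700, 0, 0]) cube([40, 320, 1020]);


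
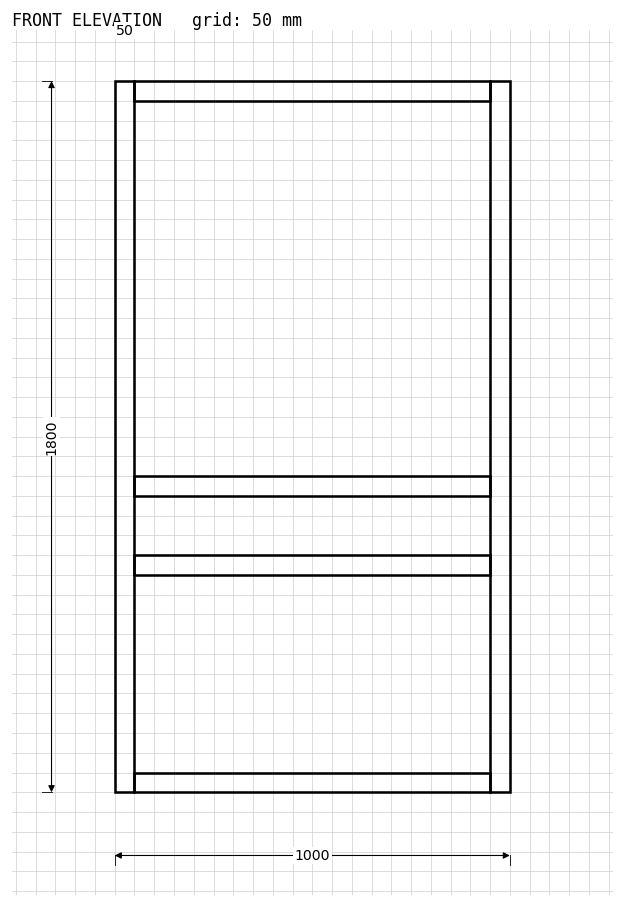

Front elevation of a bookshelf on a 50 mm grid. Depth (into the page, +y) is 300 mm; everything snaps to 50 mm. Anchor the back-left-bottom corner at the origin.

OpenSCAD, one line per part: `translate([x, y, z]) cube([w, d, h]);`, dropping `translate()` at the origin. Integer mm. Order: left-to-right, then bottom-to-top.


cube([50, 300, 1800]);
translate([50, 0, 0]) cube([900, 300, 50]);
translate([50, 0, 550]) cube([900, 300, 50]);
translate([50, 0, 750]) cube([900, 300, 50]);
translate([50, 0, 1750]) cube([900, 300, 50]);
translate([950, 0, 0]) cube([50, 300, 1800]);
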